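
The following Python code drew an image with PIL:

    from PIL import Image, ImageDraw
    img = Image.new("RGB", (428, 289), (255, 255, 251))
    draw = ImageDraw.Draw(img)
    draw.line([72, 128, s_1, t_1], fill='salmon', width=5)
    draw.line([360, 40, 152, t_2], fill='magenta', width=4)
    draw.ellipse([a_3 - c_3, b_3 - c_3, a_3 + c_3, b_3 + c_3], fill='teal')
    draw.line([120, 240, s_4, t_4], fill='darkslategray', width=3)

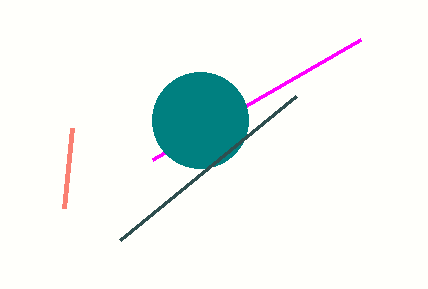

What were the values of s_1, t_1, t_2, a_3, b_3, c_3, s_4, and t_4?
s_1 = 64
t_1 = 208
t_2 = 160
a_3 = 200
b_3 = 120
c_3 = 48
s_4 = 296
t_4 = 96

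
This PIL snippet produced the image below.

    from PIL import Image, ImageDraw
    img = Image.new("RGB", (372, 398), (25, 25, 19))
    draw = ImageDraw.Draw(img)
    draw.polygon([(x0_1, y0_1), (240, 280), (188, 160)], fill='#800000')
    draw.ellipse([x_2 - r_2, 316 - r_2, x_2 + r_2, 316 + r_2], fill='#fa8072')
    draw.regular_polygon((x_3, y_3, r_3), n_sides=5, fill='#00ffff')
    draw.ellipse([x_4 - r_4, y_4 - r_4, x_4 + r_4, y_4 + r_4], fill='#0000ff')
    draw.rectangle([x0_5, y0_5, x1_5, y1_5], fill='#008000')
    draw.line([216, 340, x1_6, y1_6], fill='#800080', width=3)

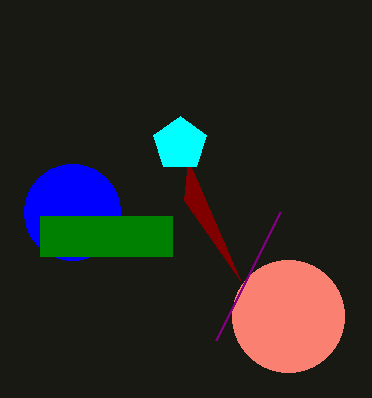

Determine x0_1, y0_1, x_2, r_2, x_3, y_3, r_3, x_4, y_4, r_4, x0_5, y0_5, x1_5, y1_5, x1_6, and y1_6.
x0_1 = 184, y0_1 = 200, x_2 = 288, r_2 = 56, x_3 = 180, y_3 = 144, r_3 = 28, x_4 = 72, y_4 = 212, r_4 = 48, x0_5 = 40, y0_5 = 216, x1_5 = 172, y1_5 = 256, x1_6 = 280, y1_6 = 212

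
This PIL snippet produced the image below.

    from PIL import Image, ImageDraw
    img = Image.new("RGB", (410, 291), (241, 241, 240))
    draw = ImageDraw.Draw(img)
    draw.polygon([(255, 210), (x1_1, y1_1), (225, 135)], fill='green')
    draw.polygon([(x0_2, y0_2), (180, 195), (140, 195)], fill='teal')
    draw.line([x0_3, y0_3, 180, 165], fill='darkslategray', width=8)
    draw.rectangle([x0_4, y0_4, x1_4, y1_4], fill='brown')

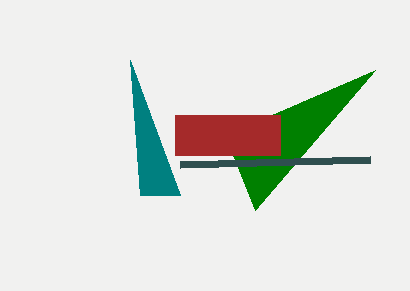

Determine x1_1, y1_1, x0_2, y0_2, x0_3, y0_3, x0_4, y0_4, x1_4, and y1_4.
x1_1 = 375; y1_1 = 70; x0_2 = 130; y0_2 = 60; x0_3 = 370; y0_3 = 160; x0_4 = 175; y0_4 = 115; x1_4 = 280; y1_4 = 155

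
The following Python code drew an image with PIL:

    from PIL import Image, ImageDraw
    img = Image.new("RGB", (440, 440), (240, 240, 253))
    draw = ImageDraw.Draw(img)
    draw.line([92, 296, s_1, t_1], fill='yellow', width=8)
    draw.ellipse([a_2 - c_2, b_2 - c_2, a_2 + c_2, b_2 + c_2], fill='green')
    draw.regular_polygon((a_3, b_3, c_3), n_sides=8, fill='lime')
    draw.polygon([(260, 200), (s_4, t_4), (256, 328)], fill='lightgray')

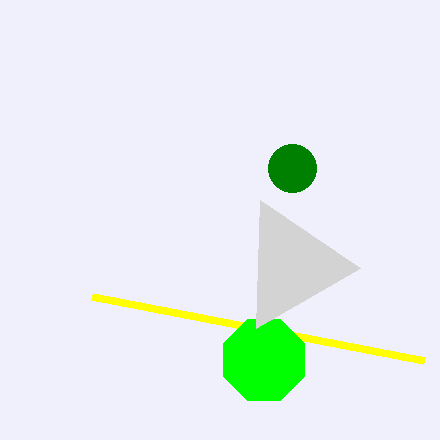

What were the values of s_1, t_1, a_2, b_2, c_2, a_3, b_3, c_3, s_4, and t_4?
s_1 = 424; t_1 = 360; a_2 = 292; b_2 = 168; c_2 = 24; a_3 = 264; b_3 = 360; c_3 = 44; s_4 = 360; t_4 = 268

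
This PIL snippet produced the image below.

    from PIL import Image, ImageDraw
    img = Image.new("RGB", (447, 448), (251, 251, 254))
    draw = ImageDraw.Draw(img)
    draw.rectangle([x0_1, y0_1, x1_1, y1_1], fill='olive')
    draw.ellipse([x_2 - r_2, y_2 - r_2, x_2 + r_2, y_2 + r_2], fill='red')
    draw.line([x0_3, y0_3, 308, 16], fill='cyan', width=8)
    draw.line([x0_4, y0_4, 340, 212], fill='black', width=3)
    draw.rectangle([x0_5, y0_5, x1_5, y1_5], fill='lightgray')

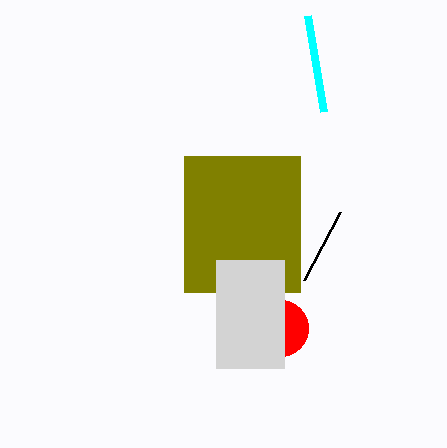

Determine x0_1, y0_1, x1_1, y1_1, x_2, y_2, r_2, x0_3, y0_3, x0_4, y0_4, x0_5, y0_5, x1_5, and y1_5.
x0_1 = 184, y0_1 = 156, x1_1 = 300, y1_1 = 292, x_2 = 280, y_2 = 328, r_2 = 28, x0_3 = 324, y0_3 = 112, x0_4 = 304, y0_4 = 280, x0_5 = 216, y0_5 = 260, x1_5 = 284, y1_5 = 368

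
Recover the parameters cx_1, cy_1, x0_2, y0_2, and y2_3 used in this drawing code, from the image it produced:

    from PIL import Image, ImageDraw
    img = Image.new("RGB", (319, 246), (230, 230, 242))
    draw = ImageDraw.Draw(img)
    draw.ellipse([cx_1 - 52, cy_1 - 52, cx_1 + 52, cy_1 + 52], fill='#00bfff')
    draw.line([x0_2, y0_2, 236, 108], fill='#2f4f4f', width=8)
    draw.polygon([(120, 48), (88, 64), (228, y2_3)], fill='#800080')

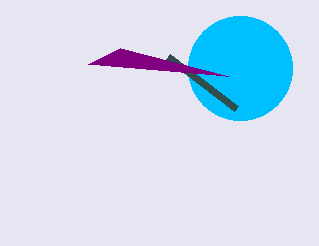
cx_1 = 240; cy_1 = 68; x0_2 = 168; y0_2 = 56; y2_3 = 76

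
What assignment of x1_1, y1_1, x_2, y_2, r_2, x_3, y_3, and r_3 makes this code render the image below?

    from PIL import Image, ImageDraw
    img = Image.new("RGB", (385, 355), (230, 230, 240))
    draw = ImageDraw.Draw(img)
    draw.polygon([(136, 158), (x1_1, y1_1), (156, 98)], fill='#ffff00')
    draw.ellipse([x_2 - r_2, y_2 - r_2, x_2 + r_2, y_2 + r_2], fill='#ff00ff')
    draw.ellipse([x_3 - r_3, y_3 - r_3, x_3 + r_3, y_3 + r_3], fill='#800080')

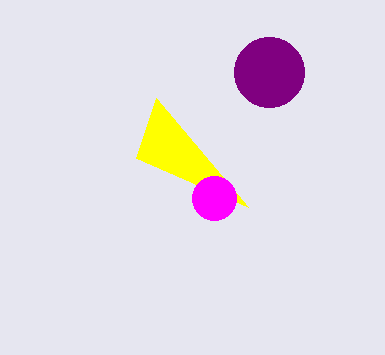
x1_1 = 248; y1_1 = 207; x_2 = 214; y_2 = 198; r_2 = 22; x_3 = 269; y_3 = 72; r_3 = 35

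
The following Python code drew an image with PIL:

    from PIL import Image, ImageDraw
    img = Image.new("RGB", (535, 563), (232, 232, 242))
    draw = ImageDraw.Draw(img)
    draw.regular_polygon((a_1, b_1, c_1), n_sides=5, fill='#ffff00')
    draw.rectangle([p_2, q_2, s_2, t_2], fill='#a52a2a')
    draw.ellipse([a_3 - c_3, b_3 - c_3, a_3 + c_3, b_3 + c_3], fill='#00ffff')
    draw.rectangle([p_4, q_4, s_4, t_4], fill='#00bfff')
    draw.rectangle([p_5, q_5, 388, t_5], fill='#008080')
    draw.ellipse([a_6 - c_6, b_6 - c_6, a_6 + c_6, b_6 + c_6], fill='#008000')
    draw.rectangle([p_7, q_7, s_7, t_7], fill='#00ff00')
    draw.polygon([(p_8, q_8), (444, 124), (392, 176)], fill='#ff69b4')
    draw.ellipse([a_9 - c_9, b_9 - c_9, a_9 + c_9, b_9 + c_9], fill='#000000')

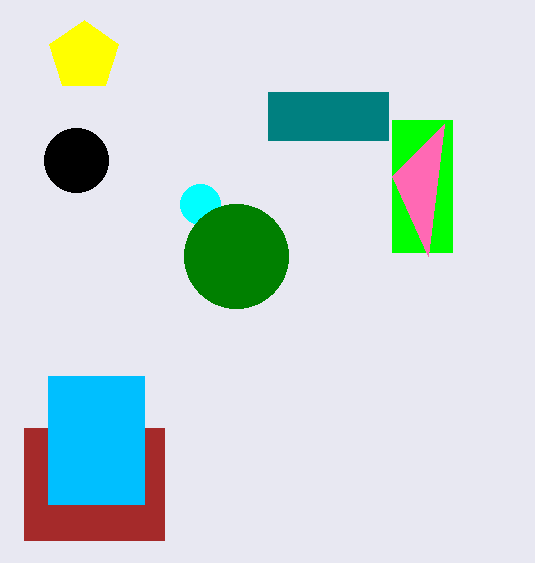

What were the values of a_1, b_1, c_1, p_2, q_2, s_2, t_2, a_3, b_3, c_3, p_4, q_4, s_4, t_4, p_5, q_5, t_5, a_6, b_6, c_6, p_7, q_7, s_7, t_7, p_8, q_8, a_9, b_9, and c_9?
a_1 = 84; b_1 = 56; c_1 = 36; p_2 = 24; q_2 = 428; s_2 = 164; t_2 = 540; a_3 = 200; b_3 = 204; c_3 = 20; p_4 = 48; q_4 = 376; s_4 = 144; t_4 = 504; p_5 = 268; q_5 = 92; t_5 = 140; a_6 = 236; b_6 = 256; c_6 = 52; p_7 = 392; q_7 = 120; s_7 = 452; t_7 = 252; p_8 = 428; q_8 = 256; a_9 = 76; b_9 = 160; c_9 = 32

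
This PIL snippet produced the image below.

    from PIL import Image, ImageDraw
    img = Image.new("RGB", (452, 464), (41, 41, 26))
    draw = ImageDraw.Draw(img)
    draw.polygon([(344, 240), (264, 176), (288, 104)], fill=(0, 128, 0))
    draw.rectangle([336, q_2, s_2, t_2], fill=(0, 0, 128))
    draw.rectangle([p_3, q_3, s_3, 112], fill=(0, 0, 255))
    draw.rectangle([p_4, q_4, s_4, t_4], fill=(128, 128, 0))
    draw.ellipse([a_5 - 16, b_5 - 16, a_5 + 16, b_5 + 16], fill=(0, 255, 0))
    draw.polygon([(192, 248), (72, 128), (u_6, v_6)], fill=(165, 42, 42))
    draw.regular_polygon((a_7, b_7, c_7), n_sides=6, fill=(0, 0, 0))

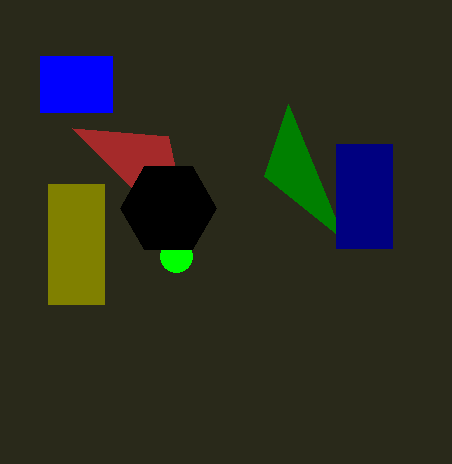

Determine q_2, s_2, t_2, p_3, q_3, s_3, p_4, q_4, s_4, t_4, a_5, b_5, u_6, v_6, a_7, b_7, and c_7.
q_2 = 144; s_2 = 392; t_2 = 248; p_3 = 40; q_3 = 56; s_3 = 112; p_4 = 48; q_4 = 184; s_4 = 104; t_4 = 304; a_5 = 176; b_5 = 256; u_6 = 168; v_6 = 136; a_7 = 168; b_7 = 208; c_7 = 48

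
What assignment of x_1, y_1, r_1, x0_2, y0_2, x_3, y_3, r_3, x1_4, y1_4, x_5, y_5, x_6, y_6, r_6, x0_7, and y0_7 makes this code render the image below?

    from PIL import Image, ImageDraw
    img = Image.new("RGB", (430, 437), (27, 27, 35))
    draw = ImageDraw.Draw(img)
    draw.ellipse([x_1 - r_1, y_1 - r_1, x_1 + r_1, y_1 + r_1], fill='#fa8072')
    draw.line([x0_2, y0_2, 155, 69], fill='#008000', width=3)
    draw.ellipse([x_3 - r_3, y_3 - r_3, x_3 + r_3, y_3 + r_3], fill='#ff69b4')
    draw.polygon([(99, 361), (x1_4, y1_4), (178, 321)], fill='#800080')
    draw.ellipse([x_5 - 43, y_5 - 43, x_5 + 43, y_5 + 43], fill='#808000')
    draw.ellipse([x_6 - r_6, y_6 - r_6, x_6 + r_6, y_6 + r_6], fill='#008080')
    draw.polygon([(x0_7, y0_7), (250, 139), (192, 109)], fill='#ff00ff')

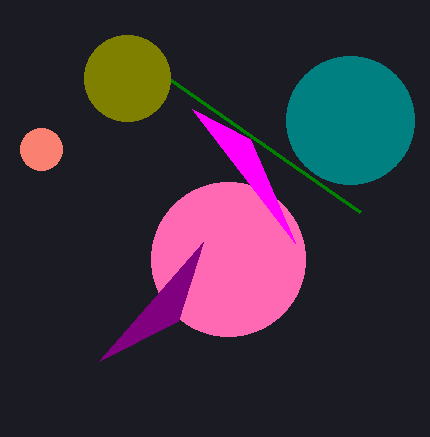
x_1 = 41; y_1 = 149; r_1 = 21; x0_2 = 360; y0_2 = 212; x_3 = 228; y_3 = 259; r_3 = 77; x1_4 = 203; y1_4 = 242; x_5 = 127; y_5 = 78; x_6 = 350; y_6 = 120; r_6 = 64; x0_7 = 295; y0_7 = 243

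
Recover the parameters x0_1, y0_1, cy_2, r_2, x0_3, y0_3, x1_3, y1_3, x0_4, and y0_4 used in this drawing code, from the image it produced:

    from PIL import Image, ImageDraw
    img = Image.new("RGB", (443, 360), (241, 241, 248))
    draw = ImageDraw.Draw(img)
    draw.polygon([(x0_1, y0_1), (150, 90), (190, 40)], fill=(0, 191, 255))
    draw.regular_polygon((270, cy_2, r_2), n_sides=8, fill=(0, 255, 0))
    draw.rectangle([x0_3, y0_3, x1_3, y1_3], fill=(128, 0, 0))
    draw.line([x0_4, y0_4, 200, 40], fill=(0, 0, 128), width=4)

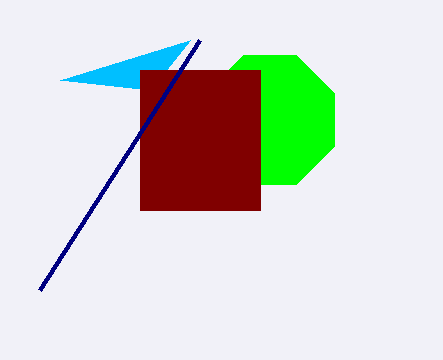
x0_1 = 60, y0_1 = 80, cy_2 = 120, r_2 = 70, x0_3 = 140, y0_3 = 70, x1_3 = 260, y1_3 = 210, x0_4 = 40, y0_4 = 290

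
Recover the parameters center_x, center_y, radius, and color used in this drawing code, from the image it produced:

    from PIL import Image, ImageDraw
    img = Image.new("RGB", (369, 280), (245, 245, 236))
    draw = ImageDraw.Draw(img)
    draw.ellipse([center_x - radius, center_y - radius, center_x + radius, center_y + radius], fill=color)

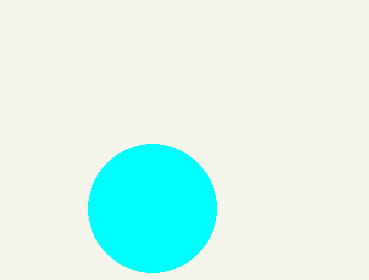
center_x = 152, center_y = 208, radius = 64, color = 'cyan'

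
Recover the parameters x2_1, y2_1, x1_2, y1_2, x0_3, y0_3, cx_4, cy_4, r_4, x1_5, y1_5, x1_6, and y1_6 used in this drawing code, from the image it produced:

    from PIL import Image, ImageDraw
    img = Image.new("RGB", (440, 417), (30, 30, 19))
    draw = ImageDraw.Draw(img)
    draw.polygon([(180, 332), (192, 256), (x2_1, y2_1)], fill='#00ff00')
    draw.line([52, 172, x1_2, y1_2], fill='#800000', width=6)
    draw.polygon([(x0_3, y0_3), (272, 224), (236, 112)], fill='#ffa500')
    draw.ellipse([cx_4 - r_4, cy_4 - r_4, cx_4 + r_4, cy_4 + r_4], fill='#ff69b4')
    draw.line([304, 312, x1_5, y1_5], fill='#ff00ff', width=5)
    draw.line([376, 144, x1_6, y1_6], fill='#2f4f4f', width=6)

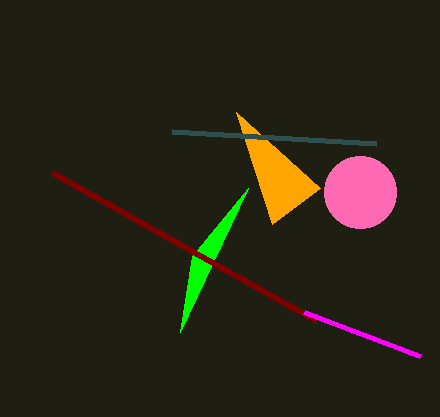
x2_1 = 248; y2_1 = 188; x1_2 = 316; y1_2 = 320; x0_3 = 320; y0_3 = 188; cx_4 = 360; cy_4 = 192; r_4 = 36; x1_5 = 420; y1_5 = 356; x1_6 = 172; y1_6 = 132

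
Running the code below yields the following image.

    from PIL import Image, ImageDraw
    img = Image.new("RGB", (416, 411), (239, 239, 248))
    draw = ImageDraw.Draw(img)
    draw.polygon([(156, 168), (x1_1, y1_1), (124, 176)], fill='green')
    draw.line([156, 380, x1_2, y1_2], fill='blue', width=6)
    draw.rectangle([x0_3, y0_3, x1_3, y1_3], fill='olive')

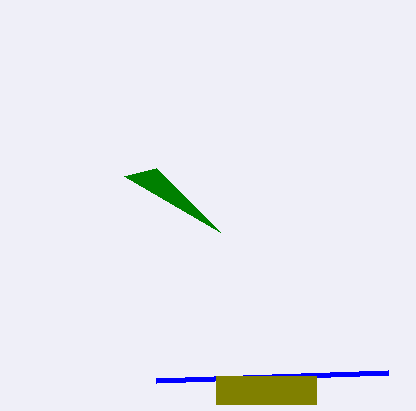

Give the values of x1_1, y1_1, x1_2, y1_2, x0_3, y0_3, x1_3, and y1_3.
x1_1 = 220; y1_1 = 232; x1_2 = 388; y1_2 = 372; x0_3 = 216; y0_3 = 376; x1_3 = 316; y1_3 = 404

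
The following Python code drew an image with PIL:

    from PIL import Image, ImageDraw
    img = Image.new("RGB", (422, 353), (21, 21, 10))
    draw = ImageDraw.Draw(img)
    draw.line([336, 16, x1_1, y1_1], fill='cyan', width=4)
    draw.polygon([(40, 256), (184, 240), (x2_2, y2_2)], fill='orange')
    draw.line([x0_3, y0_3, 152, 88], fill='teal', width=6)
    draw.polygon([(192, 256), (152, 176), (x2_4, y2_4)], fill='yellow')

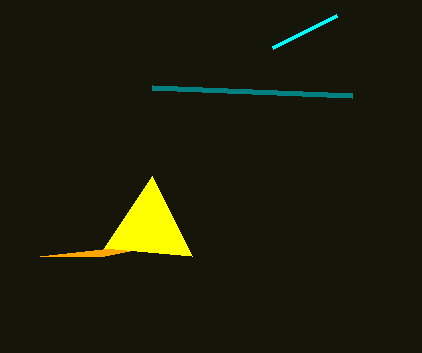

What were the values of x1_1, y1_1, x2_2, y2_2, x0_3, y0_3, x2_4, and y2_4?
x1_1 = 272; y1_1 = 48; x2_2 = 104; y2_2 = 256; x0_3 = 352; y0_3 = 96; x2_4 = 104; y2_4 = 248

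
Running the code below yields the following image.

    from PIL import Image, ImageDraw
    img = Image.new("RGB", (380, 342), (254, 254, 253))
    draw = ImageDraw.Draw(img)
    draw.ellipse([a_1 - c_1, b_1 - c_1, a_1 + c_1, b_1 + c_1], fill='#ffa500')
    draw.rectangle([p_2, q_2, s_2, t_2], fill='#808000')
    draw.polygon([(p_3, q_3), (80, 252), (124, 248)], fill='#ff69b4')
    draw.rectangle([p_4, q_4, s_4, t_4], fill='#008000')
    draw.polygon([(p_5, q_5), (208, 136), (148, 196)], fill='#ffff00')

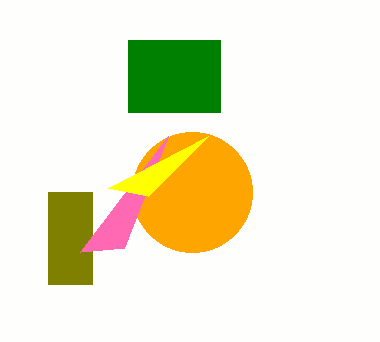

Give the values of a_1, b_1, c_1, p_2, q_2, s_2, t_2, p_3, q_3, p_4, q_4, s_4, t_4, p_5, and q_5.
a_1 = 192; b_1 = 192; c_1 = 60; p_2 = 48; q_2 = 192; s_2 = 92; t_2 = 284; p_3 = 168; q_3 = 136; p_4 = 128; q_4 = 40; s_4 = 220; t_4 = 112; p_5 = 108; q_5 = 188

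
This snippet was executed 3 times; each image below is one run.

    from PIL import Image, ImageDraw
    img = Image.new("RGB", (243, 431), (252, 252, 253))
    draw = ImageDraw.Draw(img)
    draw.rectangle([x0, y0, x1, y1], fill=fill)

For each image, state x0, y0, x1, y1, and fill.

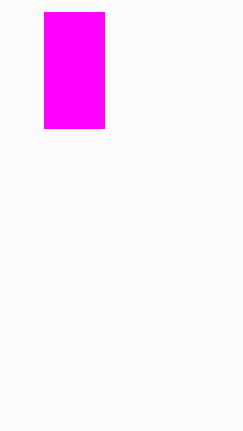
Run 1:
x0 = 44; y0 = 12; x1 = 104; y1 = 128; fill = 'magenta'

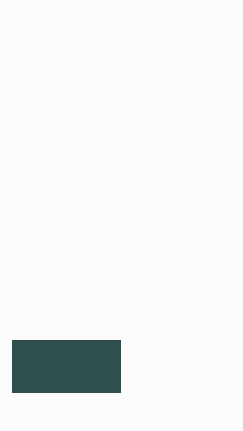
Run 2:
x0 = 12
y0 = 340
x1 = 120
y1 = 392
fill = 'darkslategray'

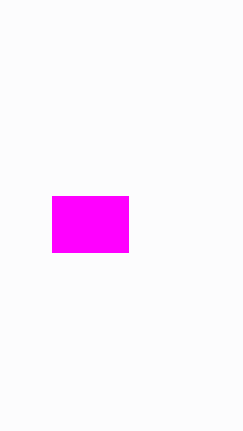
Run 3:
x0 = 52, y0 = 196, x1 = 128, y1 = 252, fill = 'magenta'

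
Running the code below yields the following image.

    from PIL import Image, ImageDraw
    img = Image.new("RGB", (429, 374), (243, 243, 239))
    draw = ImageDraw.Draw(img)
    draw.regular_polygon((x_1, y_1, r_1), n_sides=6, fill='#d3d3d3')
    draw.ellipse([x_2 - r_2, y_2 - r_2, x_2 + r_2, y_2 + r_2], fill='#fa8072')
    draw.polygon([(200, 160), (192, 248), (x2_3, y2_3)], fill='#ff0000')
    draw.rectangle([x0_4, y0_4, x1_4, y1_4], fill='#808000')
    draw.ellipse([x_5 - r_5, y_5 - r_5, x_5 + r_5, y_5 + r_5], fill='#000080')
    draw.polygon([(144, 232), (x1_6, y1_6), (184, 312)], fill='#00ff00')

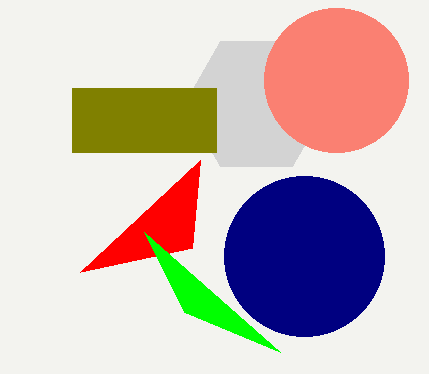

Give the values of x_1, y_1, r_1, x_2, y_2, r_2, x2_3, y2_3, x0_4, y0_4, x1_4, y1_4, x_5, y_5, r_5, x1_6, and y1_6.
x_1 = 256
y_1 = 104
r_1 = 72
x_2 = 336
y_2 = 80
r_2 = 72
x2_3 = 80
y2_3 = 272
x0_4 = 72
y0_4 = 88
x1_4 = 216
y1_4 = 152
x_5 = 304
y_5 = 256
r_5 = 80
x1_6 = 280
y1_6 = 352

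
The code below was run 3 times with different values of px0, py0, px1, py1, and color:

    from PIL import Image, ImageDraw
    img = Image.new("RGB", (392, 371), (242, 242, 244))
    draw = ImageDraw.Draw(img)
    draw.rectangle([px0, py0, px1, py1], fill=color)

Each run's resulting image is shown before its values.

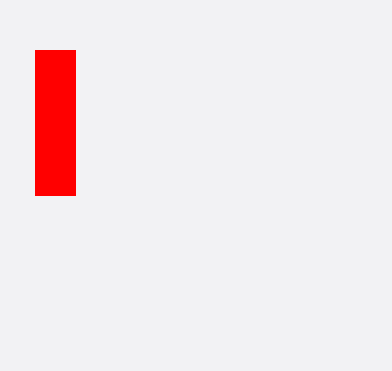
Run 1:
px0 = 35, py0 = 50, px1 = 75, py1 = 195, color = 'red'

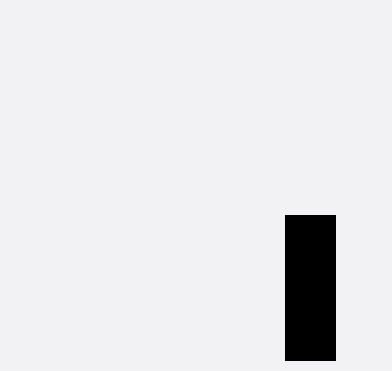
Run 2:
px0 = 285, py0 = 215, px1 = 335, py1 = 360, color = 'black'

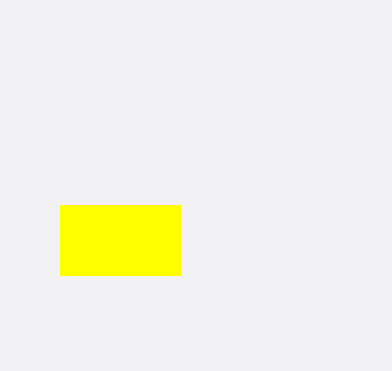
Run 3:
px0 = 60
py0 = 205
px1 = 180
py1 = 275
color = 'yellow'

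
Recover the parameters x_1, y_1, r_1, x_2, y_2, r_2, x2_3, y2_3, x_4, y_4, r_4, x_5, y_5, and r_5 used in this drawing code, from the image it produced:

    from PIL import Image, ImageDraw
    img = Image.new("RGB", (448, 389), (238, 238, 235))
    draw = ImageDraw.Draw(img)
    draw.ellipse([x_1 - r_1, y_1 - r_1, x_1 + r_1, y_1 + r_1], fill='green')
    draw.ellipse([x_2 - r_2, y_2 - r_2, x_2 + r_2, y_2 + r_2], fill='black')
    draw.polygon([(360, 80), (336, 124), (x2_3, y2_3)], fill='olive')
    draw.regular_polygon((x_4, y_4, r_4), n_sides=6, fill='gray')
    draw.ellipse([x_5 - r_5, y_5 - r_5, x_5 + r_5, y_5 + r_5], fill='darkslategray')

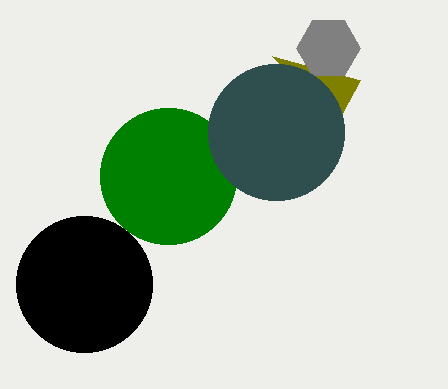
x_1 = 168
y_1 = 176
r_1 = 68
x_2 = 84
y_2 = 284
r_2 = 68
x2_3 = 272
y2_3 = 56
x_4 = 328
y_4 = 48
r_4 = 32
x_5 = 276
y_5 = 132
r_5 = 68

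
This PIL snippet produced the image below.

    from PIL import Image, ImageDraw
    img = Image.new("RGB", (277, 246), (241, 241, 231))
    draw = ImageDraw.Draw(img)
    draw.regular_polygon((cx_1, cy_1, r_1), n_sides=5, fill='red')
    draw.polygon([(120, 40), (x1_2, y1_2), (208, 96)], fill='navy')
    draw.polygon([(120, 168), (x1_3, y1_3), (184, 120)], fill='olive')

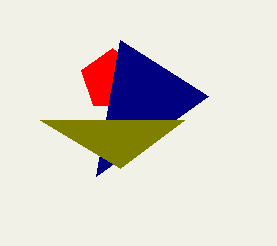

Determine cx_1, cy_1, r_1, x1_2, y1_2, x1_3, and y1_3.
cx_1 = 112, cy_1 = 80, r_1 = 32, x1_2 = 96, y1_2 = 176, x1_3 = 40, y1_3 = 120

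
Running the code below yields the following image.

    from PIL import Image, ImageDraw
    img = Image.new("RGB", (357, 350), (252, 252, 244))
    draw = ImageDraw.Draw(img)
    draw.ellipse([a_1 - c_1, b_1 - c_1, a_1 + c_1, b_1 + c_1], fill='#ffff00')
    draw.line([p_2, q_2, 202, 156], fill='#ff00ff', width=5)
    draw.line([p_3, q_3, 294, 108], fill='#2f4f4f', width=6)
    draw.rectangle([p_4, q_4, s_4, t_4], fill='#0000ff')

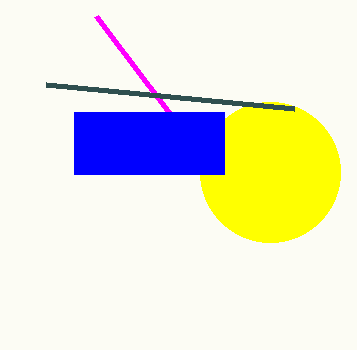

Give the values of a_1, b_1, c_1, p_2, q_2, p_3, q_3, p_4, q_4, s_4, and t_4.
a_1 = 270, b_1 = 172, c_1 = 70, p_2 = 96, q_2 = 16, p_3 = 46, q_3 = 84, p_4 = 74, q_4 = 112, s_4 = 224, t_4 = 174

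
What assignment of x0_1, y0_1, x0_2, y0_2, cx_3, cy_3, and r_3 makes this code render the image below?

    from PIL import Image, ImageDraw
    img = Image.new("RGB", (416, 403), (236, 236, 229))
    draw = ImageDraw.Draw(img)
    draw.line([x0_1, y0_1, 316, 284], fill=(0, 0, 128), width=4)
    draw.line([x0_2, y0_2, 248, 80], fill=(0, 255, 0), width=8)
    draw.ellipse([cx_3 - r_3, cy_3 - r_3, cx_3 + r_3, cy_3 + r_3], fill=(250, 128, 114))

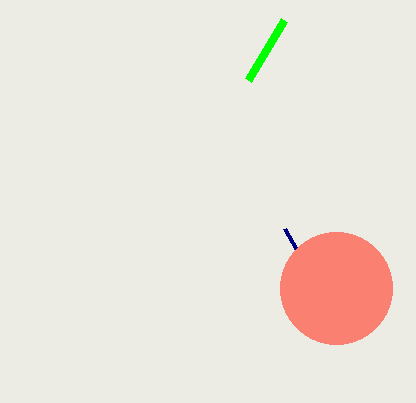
x0_1 = 284; y0_1 = 228; x0_2 = 284; y0_2 = 20; cx_3 = 336; cy_3 = 288; r_3 = 56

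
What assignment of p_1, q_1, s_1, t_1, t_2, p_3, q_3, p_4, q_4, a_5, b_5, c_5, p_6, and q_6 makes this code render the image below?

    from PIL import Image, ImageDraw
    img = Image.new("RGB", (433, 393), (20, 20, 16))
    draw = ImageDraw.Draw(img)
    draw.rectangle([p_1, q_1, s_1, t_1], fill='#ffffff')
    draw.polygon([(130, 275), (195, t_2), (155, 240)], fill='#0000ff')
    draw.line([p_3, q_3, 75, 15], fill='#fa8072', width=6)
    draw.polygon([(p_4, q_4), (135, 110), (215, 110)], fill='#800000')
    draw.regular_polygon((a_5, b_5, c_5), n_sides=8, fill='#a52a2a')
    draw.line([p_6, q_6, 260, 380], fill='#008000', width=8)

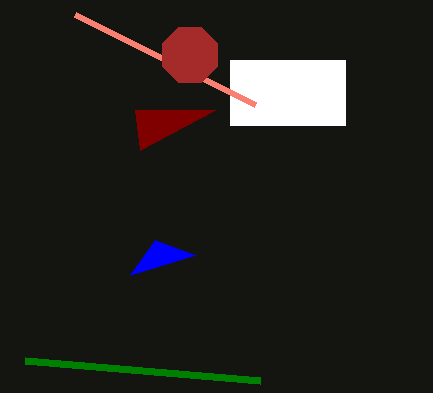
p_1 = 230
q_1 = 60
s_1 = 345
t_1 = 125
t_2 = 255
p_3 = 255
q_3 = 105
p_4 = 140
q_4 = 150
a_5 = 190
b_5 = 55
c_5 = 30
p_6 = 25
q_6 = 360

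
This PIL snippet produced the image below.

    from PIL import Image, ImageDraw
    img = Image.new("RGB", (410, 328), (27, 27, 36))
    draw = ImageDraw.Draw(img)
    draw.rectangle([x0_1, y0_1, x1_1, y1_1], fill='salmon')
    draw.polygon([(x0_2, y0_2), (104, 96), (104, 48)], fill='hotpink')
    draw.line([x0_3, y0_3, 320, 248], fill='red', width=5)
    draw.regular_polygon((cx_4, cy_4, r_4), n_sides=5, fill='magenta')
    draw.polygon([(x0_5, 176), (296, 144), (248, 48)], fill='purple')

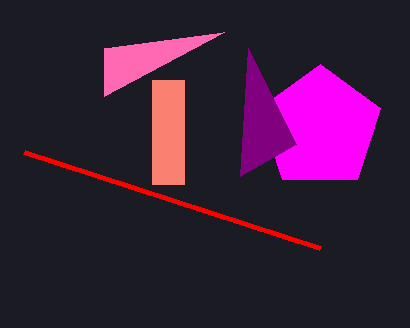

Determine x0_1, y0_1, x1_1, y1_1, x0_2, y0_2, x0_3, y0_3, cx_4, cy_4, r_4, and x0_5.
x0_1 = 152; y0_1 = 80; x1_1 = 184; y1_1 = 184; x0_2 = 224; y0_2 = 32; x0_3 = 24; y0_3 = 152; cx_4 = 320; cy_4 = 128; r_4 = 64; x0_5 = 240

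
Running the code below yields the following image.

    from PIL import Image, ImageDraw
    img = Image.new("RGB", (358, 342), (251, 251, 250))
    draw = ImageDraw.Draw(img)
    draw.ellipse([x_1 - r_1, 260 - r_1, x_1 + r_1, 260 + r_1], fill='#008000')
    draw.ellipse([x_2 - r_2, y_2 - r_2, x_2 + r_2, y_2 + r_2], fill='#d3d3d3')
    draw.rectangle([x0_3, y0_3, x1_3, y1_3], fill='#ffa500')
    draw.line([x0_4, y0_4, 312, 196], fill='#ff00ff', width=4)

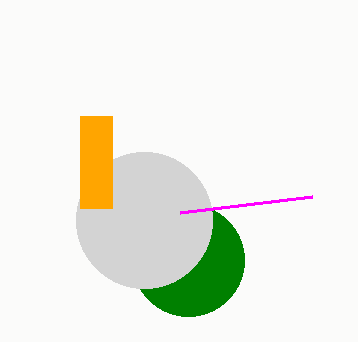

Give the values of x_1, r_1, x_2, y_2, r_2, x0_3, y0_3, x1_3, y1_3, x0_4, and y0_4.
x_1 = 188, r_1 = 56, x_2 = 144, y_2 = 220, r_2 = 68, x0_3 = 80, y0_3 = 116, x1_3 = 112, y1_3 = 208, x0_4 = 180, y0_4 = 212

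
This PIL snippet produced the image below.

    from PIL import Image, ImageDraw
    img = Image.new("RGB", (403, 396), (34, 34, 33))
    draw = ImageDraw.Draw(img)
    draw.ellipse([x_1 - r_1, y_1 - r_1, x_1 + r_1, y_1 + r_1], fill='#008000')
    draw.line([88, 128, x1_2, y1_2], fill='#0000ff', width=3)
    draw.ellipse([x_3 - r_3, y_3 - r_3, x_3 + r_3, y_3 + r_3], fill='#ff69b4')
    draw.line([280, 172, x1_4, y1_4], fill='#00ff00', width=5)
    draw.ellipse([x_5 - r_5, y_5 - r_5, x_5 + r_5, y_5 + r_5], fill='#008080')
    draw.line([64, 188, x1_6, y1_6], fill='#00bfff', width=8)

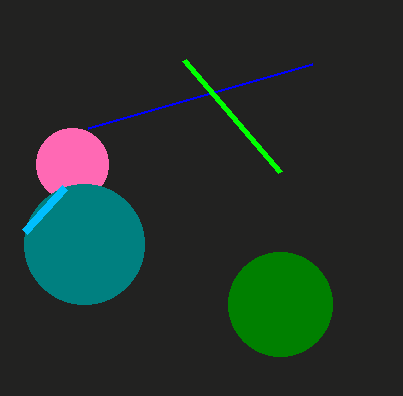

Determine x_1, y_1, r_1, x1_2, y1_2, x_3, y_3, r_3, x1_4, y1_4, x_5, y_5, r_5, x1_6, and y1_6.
x_1 = 280
y_1 = 304
r_1 = 52
x1_2 = 312
y1_2 = 64
x_3 = 72
y_3 = 164
r_3 = 36
x1_4 = 184
y1_4 = 60
x_5 = 84
y_5 = 244
r_5 = 60
x1_6 = 24
y1_6 = 232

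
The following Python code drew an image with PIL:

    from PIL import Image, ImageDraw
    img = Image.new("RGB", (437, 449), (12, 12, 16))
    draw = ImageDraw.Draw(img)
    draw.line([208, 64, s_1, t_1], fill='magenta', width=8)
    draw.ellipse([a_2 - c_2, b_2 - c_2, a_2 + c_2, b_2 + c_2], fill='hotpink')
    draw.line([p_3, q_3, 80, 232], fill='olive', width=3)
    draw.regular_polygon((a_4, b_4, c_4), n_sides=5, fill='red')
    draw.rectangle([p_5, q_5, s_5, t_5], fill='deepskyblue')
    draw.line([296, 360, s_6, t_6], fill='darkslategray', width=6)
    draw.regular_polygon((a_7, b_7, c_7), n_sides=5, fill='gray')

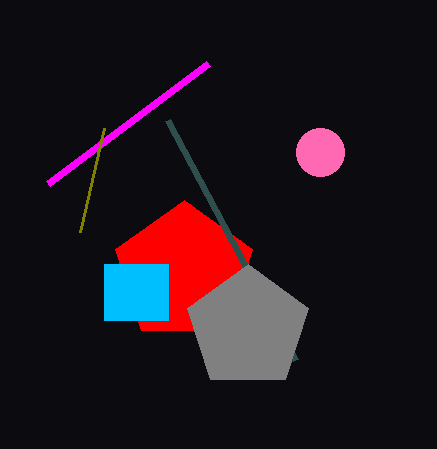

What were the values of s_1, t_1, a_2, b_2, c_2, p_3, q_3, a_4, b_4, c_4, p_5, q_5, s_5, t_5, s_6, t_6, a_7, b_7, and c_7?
s_1 = 48, t_1 = 184, a_2 = 320, b_2 = 152, c_2 = 24, p_3 = 104, q_3 = 128, a_4 = 184, b_4 = 272, c_4 = 72, p_5 = 104, q_5 = 264, s_5 = 168, t_5 = 320, s_6 = 168, t_6 = 120, a_7 = 248, b_7 = 328, c_7 = 64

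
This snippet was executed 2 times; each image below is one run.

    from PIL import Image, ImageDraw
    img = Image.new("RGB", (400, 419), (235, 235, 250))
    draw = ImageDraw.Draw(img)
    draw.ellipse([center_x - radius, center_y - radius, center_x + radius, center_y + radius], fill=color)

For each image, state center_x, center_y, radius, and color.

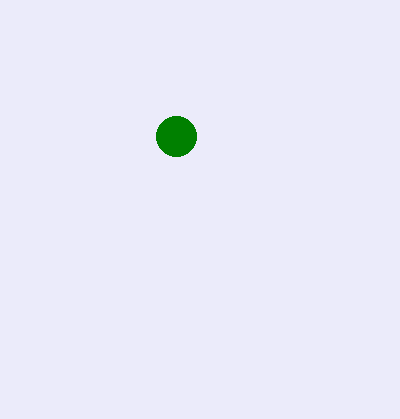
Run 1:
center_x = 176; center_y = 136; radius = 20; color = 'green'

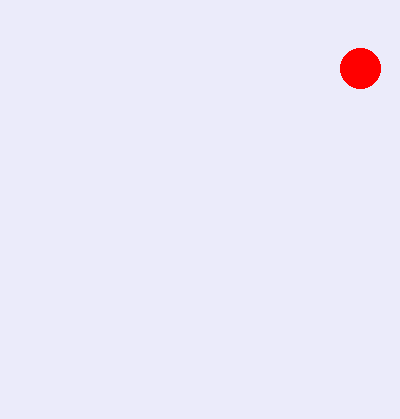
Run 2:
center_x = 360; center_y = 68; radius = 20; color = 'red'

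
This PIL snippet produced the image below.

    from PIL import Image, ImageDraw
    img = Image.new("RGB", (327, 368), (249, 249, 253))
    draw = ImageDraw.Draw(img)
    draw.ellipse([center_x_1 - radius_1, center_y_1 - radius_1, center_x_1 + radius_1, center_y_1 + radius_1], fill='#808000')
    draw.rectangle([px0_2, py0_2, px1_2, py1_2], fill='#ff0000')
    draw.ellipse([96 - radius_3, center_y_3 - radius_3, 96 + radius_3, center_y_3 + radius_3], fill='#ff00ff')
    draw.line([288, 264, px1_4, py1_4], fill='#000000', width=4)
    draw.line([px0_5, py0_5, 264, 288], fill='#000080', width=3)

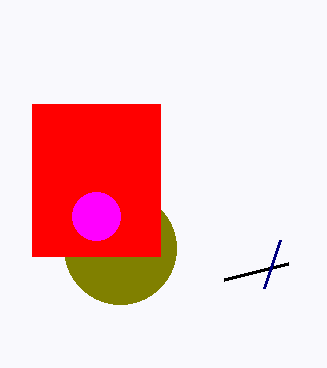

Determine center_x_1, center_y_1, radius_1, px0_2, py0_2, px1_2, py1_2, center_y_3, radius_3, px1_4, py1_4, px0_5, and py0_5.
center_x_1 = 120, center_y_1 = 248, radius_1 = 56, px0_2 = 32, py0_2 = 104, px1_2 = 160, py1_2 = 256, center_y_3 = 216, radius_3 = 24, px1_4 = 224, py1_4 = 280, px0_5 = 280, py0_5 = 240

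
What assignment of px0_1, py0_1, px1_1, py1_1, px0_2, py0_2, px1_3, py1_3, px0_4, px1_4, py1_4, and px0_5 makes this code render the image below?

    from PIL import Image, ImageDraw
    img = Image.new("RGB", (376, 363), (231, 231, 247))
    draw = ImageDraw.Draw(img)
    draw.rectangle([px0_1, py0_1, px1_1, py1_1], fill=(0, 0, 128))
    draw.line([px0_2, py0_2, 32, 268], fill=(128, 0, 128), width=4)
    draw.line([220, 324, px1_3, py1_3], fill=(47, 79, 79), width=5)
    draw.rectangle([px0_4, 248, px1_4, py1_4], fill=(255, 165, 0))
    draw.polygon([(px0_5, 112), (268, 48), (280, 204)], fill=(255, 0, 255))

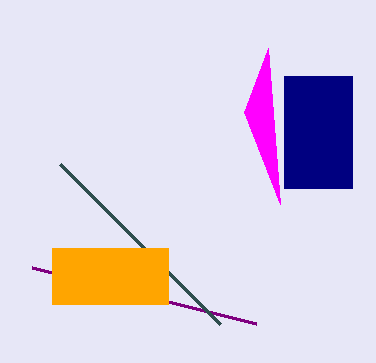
px0_1 = 284; py0_1 = 76; px1_1 = 352; py1_1 = 188; px0_2 = 256; py0_2 = 324; px1_3 = 60; py1_3 = 164; px0_4 = 52; px1_4 = 168; py1_4 = 304; px0_5 = 244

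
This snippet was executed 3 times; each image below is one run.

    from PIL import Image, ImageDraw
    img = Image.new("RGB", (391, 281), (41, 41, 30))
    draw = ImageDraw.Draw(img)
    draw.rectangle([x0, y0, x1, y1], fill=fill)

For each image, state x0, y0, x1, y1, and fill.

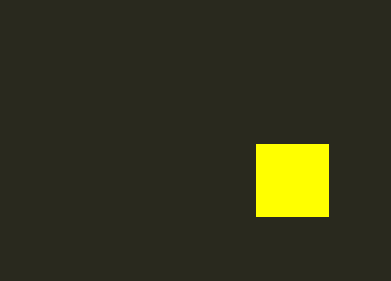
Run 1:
x0 = 256, y0 = 144, x1 = 328, y1 = 216, fill = 'yellow'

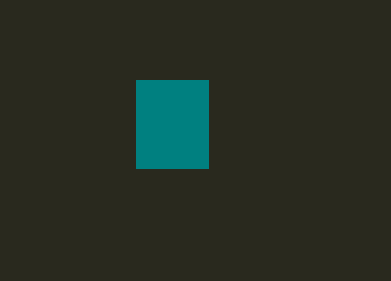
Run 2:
x0 = 136; y0 = 80; x1 = 208; y1 = 168; fill = 'teal'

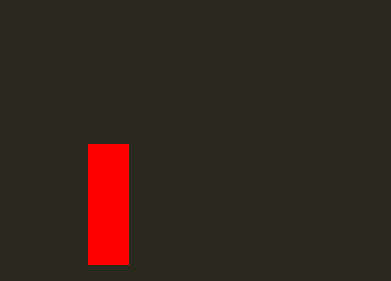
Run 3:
x0 = 88; y0 = 144; x1 = 128; y1 = 264; fill = 'red'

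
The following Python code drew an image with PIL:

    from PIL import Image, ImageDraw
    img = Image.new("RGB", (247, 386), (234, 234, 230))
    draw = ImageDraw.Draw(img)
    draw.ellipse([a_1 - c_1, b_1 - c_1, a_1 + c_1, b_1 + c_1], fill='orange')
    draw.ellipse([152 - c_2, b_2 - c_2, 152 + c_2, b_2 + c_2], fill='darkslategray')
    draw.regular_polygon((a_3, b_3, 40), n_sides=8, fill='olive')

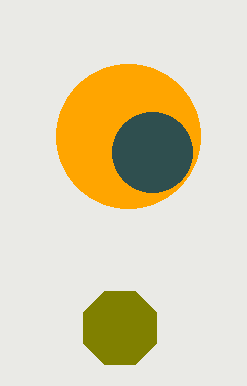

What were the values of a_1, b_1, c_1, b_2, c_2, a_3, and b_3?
a_1 = 128; b_1 = 136; c_1 = 72; b_2 = 152; c_2 = 40; a_3 = 120; b_3 = 328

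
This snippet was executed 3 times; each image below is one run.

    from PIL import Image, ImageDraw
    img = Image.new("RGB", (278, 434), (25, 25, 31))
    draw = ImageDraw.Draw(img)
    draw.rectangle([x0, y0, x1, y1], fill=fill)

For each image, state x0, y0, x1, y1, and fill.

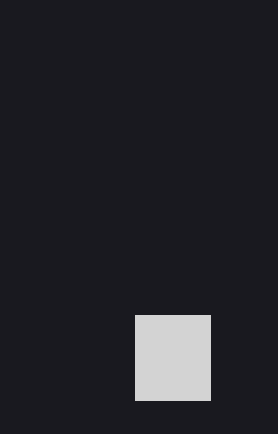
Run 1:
x0 = 135, y0 = 315, x1 = 210, y1 = 400, fill = 'lightgray'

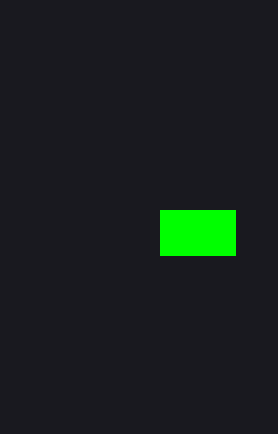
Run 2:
x0 = 160, y0 = 210, x1 = 235, y1 = 255, fill = 'lime'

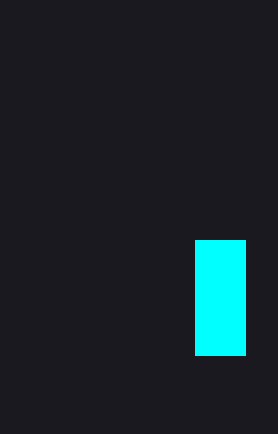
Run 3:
x0 = 195
y0 = 240
x1 = 245
y1 = 355
fill = 'cyan'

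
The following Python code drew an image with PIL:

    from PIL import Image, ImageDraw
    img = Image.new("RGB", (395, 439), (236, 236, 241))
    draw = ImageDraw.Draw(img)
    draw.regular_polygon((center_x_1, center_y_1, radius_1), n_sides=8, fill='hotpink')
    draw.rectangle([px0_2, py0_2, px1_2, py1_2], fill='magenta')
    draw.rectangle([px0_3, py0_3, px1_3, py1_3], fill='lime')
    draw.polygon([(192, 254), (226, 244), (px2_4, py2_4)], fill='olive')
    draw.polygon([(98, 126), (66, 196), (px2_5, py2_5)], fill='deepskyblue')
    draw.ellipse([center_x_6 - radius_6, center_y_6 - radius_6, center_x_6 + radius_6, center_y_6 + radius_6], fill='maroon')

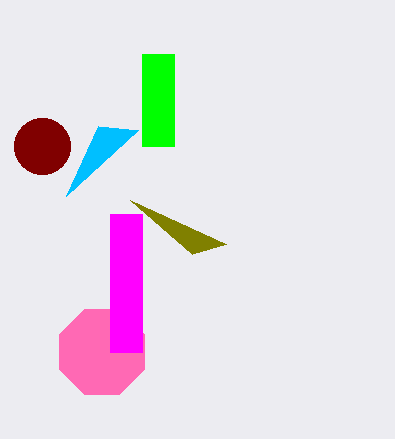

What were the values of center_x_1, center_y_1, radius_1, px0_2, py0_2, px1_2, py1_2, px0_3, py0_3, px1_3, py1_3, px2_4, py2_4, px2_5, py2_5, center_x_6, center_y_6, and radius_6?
center_x_1 = 102
center_y_1 = 352
radius_1 = 46
px0_2 = 110
py0_2 = 214
px1_2 = 142
py1_2 = 352
px0_3 = 142
py0_3 = 54
px1_3 = 174
py1_3 = 146
px2_4 = 130
py2_4 = 200
px2_5 = 138
py2_5 = 130
center_x_6 = 42
center_y_6 = 146
radius_6 = 28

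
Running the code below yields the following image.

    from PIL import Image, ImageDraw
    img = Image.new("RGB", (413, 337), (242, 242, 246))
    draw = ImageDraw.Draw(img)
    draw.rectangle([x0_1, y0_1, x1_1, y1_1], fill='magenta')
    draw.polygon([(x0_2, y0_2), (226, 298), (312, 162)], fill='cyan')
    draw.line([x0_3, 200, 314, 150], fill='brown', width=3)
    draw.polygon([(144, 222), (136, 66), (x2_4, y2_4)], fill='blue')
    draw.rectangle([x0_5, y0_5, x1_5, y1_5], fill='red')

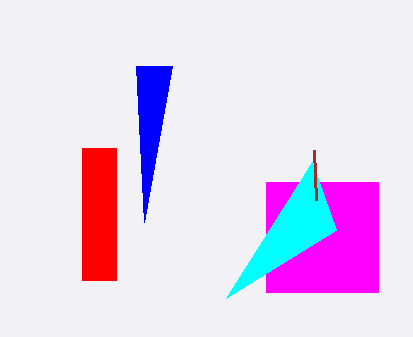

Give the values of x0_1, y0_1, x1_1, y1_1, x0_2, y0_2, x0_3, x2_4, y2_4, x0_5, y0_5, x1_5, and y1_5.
x0_1 = 266
y0_1 = 182
x1_1 = 378
y1_1 = 292
x0_2 = 336
y0_2 = 230
x0_3 = 316
x2_4 = 172
y2_4 = 66
x0_5 = 82
y0_5 = 148
x1_5 = 116
y1_5 = 280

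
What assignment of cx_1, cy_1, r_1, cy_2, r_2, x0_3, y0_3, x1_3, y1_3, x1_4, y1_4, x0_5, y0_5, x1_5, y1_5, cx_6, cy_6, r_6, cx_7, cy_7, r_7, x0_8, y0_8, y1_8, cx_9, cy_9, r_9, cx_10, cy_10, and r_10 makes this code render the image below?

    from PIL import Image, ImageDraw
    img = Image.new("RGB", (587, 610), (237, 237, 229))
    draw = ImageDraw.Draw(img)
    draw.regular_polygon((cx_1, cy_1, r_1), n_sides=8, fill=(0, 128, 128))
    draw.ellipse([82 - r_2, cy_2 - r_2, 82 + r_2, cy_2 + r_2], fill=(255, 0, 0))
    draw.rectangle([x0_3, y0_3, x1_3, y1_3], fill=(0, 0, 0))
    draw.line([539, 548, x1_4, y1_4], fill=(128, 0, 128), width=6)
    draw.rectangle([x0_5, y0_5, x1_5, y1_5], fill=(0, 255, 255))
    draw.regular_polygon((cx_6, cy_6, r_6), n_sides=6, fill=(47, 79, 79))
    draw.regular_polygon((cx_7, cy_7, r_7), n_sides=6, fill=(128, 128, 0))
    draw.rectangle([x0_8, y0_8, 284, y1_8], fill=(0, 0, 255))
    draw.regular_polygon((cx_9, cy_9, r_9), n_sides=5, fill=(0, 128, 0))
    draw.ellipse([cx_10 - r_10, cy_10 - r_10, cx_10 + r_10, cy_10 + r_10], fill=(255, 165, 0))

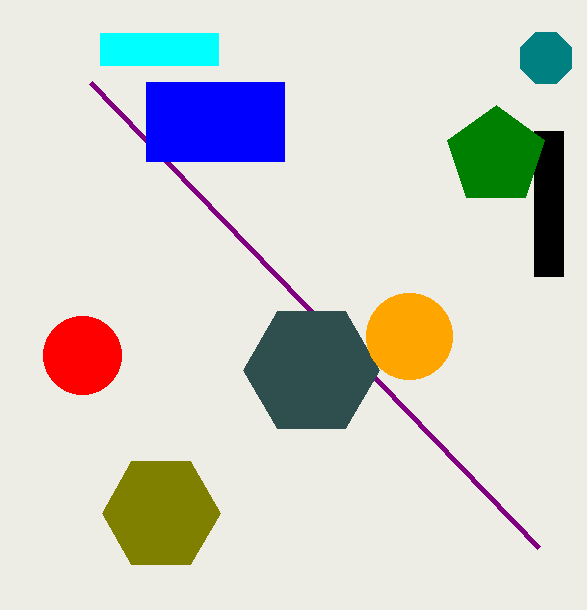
cx_1 = 546
cy_1 = 58
r_1 = 28
cy_2 = 355
r_2 = 39
x0_3 = 534
y0_3 = 131
x1_3 = 563
y1_3 = 276
x1_4 = 91
y1_4 = 83
x0_5 = 100
y0_5 = 33
x1_5 = 218
y1_5 = 65
cx_6 = 311
cy_6 = 370
r_6 = 68
cx_7 = 161
cy_7 = 513
r_7 = 59
x0_8 = 146
y0_8 = 82
y1_8 = 161
cx_9 = 496
cy_9 = 156
r_9 = 51
cx_10 = 409
cy_10 = 336
r_10 = 43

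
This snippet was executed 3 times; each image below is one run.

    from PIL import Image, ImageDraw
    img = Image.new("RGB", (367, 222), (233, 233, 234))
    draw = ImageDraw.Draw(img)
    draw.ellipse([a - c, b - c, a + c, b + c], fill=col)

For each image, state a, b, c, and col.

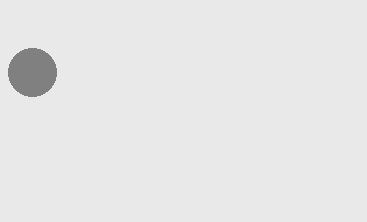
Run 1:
a = 32, b = 72, c = 24, col = 'gray'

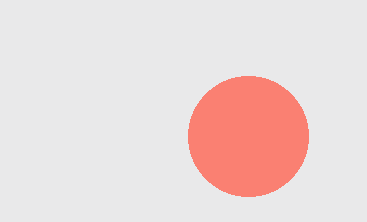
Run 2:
a = 248
b = 136
c = 60
col = 'salmon'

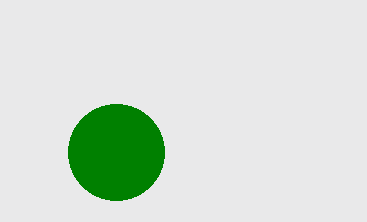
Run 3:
a = 116, b = 152, c = 48, col = 'green'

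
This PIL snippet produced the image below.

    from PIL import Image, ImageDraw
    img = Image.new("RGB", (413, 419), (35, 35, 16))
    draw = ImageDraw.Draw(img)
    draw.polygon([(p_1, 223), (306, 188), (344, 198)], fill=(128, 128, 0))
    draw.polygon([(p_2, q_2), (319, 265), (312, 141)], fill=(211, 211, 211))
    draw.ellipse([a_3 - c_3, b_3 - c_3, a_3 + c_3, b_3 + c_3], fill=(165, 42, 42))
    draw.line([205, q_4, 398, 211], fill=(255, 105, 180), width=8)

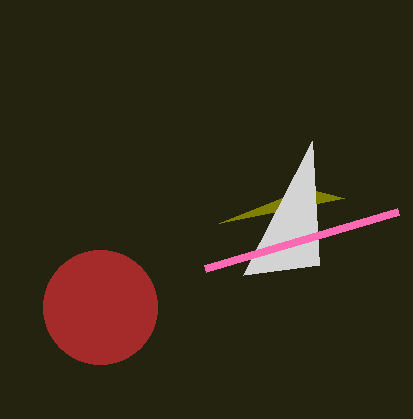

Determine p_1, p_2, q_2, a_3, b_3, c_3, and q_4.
p_1 = 219; p_2 = 243; q_2 = 275; a_3 = 100; b_3 = 307; c_3 = 57; q_4 = 268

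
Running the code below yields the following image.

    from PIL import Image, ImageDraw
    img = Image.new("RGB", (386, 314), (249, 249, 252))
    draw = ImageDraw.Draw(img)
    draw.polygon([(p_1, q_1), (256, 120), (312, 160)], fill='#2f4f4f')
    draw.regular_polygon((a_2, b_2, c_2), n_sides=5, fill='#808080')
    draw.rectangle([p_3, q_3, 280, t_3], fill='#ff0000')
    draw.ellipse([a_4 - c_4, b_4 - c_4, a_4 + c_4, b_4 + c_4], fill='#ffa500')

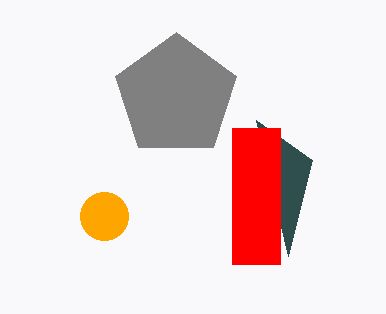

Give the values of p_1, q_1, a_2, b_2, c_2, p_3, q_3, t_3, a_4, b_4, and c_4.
p_1 = 288; q_1 = 256; a_2 = 176; b_2 = 96; c_2 = 64; p_3 = 232; q_3 = 128; t_3 = 264; a_4 = 104; b_4 = 216; c_4 = 24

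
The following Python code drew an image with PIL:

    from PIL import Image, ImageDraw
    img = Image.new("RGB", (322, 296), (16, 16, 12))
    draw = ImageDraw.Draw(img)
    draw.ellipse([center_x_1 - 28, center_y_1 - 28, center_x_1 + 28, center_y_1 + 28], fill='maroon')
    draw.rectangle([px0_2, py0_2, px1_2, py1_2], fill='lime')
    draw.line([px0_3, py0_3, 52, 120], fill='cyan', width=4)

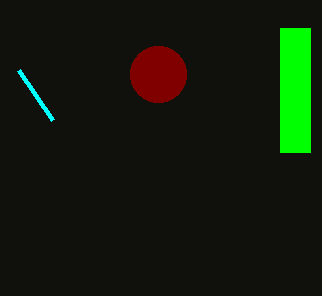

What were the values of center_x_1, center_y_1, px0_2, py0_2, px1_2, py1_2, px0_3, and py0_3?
center_x_1 = 158; center_y_1 = 74; px0_2 = 280; py0_2 = 28; px1_2 = 310; py1_2 = 152; px0_3 = 18; py0_3 = 70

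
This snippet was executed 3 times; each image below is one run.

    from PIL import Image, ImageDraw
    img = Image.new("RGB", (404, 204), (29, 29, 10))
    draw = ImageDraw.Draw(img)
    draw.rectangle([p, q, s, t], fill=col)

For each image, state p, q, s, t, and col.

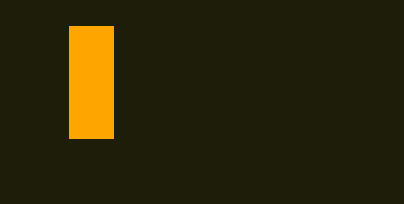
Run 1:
p = 69
q = 26
s = 113
t = 138
col = 'orange'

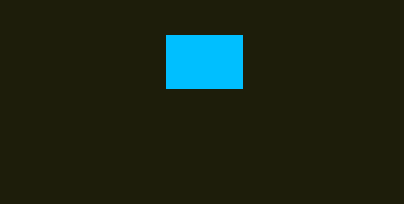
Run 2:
p = 166, q = 35, s = 242, t = 88, col = 'deepskyblue'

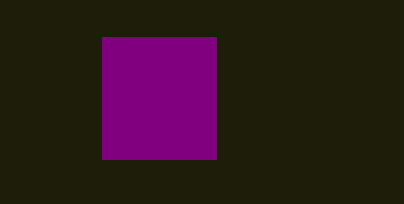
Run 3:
p = 102; q = 37; s = 216; t = 159; col = 'purple'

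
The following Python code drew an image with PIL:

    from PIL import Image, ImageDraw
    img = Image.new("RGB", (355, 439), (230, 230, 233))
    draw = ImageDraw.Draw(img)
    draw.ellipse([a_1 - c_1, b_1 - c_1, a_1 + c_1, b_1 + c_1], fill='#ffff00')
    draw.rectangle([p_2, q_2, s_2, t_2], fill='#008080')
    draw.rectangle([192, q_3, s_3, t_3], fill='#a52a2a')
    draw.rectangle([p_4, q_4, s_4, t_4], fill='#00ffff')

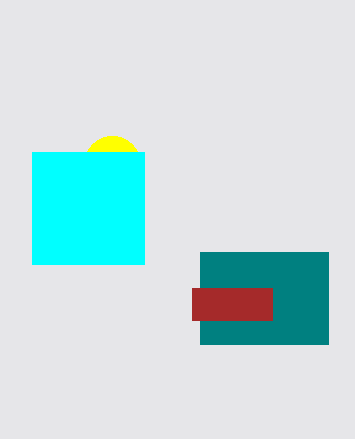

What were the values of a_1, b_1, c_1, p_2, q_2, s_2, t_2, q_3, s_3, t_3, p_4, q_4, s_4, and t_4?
a_1 = 112, b_1 = 164, c_1 = 28, p_2 = 200, q_2 = 252, s_2 = 328, t_2 = 344, q_3 = 288, s_3 = 272, t_3 = 320, p_4 = 32, q_4 = 152, s_4 = 144, t_4 = 264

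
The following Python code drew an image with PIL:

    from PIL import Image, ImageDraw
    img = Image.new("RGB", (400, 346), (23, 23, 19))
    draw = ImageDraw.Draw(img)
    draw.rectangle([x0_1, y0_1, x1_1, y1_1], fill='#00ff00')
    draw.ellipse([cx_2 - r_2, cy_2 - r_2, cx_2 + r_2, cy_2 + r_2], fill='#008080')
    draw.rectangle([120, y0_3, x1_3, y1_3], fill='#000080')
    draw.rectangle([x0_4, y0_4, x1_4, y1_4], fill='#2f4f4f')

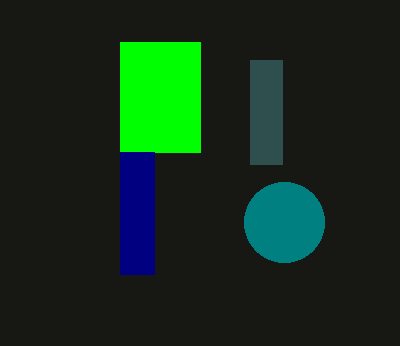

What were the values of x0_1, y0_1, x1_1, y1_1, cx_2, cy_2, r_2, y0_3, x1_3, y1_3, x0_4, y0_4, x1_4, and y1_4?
x0_1 = 120, y0_1 = 42, x1_1 = 200, y1_1 = 152, cx_2 = 284, cy_2 = 222, r_2 = 40, y0_3 = 152, x1_3 = 154, y1_3 = 274, x0_4 = 250, y0_4 = 60, x1_4 = 282, y1_4 = 164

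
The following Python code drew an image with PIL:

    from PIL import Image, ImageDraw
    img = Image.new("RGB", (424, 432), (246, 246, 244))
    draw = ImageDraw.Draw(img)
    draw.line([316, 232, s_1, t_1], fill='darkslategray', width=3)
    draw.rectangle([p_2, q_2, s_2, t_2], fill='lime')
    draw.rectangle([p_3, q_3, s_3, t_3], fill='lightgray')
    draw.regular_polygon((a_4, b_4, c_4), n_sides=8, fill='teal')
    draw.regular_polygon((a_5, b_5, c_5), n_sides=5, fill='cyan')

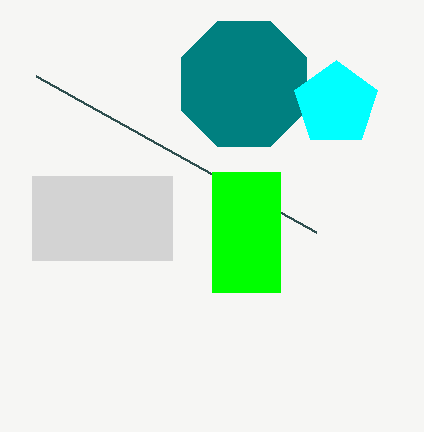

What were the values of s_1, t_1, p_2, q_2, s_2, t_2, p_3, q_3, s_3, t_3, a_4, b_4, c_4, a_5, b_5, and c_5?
s_1 = 36; t_1 = 76; p_2 = 212; q_2 = 172; s_2 = 280; t_2 = 292; p_3 = 32; q_3 = 176; s_3 = 172; t_3 = 260; a_4 = 244; b_4 = 84; c_4 = 68; a_5 = 336; b_5 = 104; c_5 = 44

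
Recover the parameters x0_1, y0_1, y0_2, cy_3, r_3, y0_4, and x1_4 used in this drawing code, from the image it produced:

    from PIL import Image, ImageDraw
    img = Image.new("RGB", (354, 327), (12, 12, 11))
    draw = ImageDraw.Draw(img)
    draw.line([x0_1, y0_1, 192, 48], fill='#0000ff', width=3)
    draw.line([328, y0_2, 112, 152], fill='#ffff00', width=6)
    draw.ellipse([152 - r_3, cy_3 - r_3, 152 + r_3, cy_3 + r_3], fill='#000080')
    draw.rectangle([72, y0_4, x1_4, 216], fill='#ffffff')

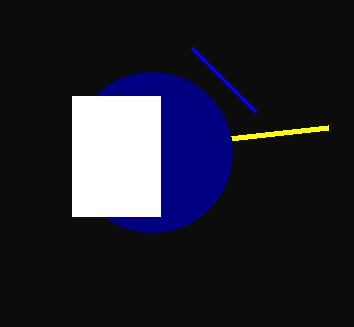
x0_1 = 256
y0_1 = 112
y0_2 = 128
cy_3 = 152
r_3 = 80
y0_4 = 96
x1_4 = 160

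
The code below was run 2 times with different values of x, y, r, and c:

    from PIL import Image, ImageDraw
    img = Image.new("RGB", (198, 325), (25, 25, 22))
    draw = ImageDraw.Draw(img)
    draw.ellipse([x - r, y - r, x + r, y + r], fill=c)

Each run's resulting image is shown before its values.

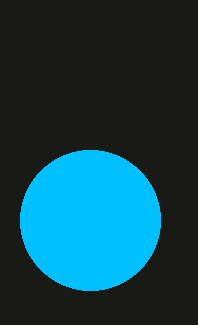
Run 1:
x = 90, y = 220, r = 70, c = 'deepskyblue'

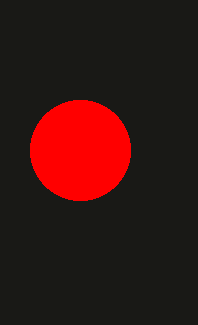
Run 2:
x = 80
y = 150
r = 50
c = 'red'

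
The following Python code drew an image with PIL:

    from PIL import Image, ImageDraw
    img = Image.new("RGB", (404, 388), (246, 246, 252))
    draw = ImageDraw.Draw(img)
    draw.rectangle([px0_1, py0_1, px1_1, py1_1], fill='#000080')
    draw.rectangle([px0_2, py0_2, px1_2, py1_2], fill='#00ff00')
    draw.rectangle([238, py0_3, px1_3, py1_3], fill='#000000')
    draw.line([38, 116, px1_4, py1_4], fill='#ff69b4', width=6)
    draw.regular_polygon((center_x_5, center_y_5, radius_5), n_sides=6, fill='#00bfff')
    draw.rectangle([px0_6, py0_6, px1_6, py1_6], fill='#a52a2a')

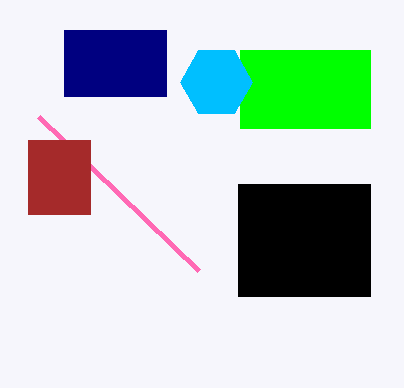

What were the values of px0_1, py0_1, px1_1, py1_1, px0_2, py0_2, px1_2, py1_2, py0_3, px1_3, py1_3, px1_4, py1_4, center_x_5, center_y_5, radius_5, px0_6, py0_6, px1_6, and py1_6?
px0_1 = 64; py0_1 = 30; px1_1 = 166; py1_1 = 96; px0_2 = 240; py0_2 = 50; px1_2 = 370; py1_2 = 128; py0_3 = 184; px1_3 = 370; py1_3 = 296; px1_4 = 198; py1_4 = 270; center_x_5 = 216; center_y_5 = 82; radius_5 = 36; px0_6 = 28; py0_6 = 140; px1_6 = 90; py1_6 = 214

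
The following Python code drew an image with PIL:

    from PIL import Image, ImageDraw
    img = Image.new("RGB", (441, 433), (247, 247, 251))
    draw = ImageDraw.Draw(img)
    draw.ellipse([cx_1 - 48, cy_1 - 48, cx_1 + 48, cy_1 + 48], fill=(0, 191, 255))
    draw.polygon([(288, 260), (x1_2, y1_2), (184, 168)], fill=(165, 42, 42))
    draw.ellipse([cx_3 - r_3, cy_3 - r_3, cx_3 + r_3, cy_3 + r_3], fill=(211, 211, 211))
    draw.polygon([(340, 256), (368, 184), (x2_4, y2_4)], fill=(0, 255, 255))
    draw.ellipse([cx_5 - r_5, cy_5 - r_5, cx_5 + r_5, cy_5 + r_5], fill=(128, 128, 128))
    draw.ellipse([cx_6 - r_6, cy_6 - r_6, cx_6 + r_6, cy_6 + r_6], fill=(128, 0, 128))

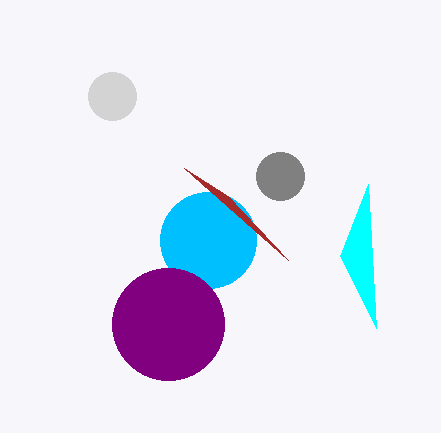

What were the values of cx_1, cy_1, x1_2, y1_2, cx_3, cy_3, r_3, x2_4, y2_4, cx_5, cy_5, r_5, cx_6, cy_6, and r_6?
cx_1 = 208, cy_1 = 240, x1_2 = 228, y1_2 = 196, cx_3 = 112, cy_3 = 96, r_3 = 24, x2_4 = 376, y2_4 = 328, cx_5 = 280, cy_5 = 176, r_5 = 24, cx_6 = 168, cy_6 = 324, r_6 = 56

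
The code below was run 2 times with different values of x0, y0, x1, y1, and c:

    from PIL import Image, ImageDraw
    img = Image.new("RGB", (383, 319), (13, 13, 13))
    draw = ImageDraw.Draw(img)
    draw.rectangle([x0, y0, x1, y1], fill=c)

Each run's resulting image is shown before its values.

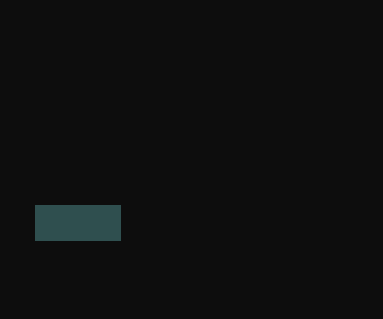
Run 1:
x0 = 35, y0 = 205, x1 = 120, y1 = 240, c = 'darkslategray'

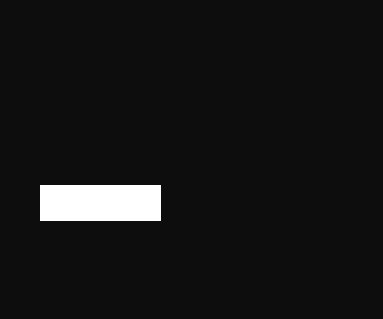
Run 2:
x0 = 40
y0 = 185
x1 = 160
y1 = 220
c = 'white'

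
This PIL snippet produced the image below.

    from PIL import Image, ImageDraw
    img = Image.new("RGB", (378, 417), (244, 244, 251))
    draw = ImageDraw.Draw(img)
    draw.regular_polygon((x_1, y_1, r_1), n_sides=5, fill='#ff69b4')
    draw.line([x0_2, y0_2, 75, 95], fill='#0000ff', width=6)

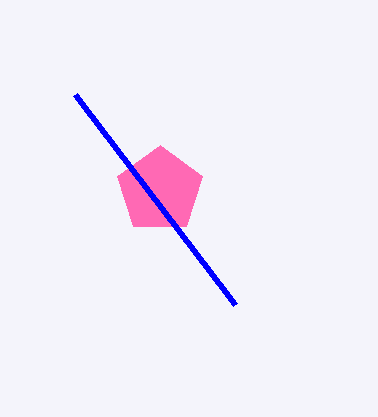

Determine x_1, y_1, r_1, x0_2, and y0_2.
x_1 = 160; y_1 = 190; r_1 = 45; x0_2 = 235; y0_2 = 305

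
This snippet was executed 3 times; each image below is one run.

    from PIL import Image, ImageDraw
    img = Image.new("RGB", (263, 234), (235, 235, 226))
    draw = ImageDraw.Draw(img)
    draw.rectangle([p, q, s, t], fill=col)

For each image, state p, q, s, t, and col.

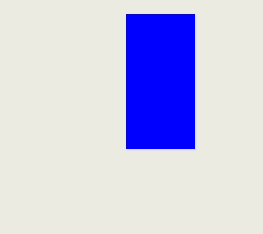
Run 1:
p = 126
q = 14
s = 194
t = 148
col = 'blue'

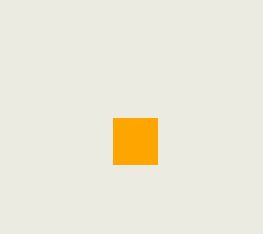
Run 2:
p = 113
q = 118
s = 157
t = 164
col = 'orange'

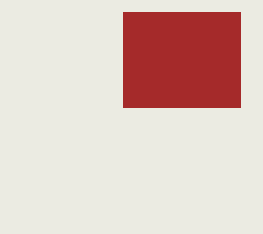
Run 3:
p = 123, q = 12, s = 240, t = 107, col = 'brown'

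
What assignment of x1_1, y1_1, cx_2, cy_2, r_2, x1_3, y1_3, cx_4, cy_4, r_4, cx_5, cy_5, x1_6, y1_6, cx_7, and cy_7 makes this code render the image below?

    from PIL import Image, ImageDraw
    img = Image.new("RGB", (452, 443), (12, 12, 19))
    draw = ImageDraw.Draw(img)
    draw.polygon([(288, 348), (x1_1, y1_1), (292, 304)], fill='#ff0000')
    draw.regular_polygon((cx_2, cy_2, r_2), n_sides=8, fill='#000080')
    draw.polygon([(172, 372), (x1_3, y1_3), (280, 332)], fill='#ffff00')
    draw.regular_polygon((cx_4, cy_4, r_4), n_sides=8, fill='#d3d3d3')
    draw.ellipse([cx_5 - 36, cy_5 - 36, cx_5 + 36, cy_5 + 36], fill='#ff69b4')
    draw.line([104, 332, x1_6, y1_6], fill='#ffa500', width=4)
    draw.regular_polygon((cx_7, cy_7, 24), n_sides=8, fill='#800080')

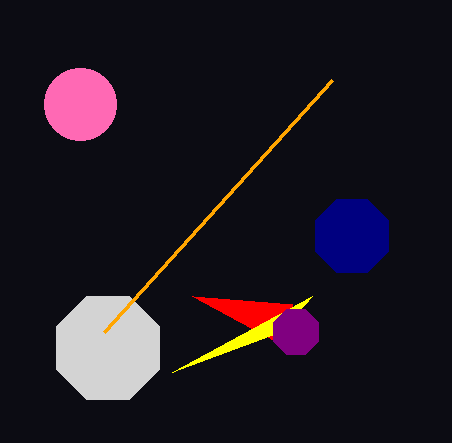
x1_1 = 192, y1_1 = 296, cx_2 = 352, cy_2 = 236, r_2 = 40, x1_3 = 312, y1_3 = 296, cx_4 = 108, cy_4 = 348, r_4 = 56, cx_5 = 80, cy_5 = 104, x1_6 = 332, y1_6 = 80, cx_7 = 296, cy_7 = 332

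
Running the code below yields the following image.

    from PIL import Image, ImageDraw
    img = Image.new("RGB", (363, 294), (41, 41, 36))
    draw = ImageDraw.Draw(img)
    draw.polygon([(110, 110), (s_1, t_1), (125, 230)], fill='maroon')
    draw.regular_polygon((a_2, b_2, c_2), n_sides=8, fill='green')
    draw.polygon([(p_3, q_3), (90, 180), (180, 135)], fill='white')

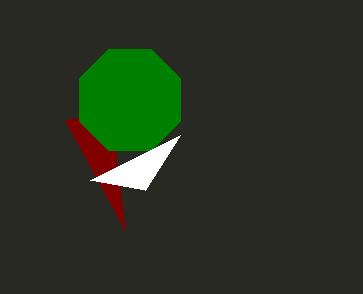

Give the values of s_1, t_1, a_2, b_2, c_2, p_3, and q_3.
s_1 = 65
t_1 = 120
a_2 = 130
b_2 = 100
c_2 = 55
p_3 = 145
q_3 = 190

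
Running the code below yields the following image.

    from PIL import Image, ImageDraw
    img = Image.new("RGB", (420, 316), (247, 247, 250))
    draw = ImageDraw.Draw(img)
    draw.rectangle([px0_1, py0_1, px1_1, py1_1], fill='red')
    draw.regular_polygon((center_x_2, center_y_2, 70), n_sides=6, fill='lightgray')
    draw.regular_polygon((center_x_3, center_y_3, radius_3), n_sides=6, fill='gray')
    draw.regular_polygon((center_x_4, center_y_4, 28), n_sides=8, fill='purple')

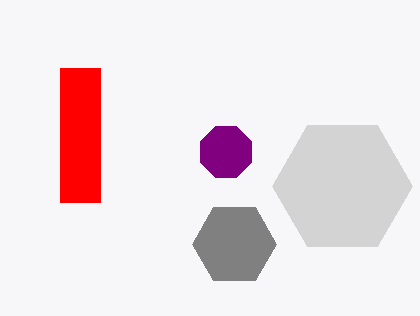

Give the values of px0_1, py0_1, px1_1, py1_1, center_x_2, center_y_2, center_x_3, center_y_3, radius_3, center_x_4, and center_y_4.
px0_1 = 60
py0_1 = 68
px1_1 = 100
py1_1 = 202
center_x_2 = 342
center_y_2 = 186
center_x_3 = 234
center_y_3 = 244
radius_3 = 42
center_x_4 = 226
center_y_4 = 152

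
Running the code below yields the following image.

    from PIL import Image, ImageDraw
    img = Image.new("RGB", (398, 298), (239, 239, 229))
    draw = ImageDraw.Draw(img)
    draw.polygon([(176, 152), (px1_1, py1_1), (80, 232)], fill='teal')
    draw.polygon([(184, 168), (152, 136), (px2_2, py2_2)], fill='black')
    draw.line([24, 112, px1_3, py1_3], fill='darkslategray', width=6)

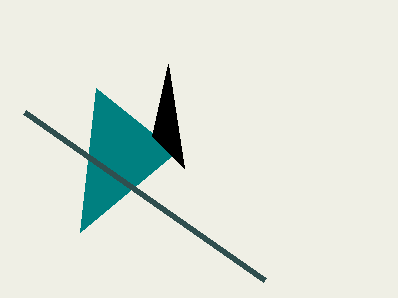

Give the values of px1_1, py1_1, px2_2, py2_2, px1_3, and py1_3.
px1_1 = 96
py1_1 = 88
px2_2 = 168
py2_2 = 64
px1_3 = 264
py1_3 = 280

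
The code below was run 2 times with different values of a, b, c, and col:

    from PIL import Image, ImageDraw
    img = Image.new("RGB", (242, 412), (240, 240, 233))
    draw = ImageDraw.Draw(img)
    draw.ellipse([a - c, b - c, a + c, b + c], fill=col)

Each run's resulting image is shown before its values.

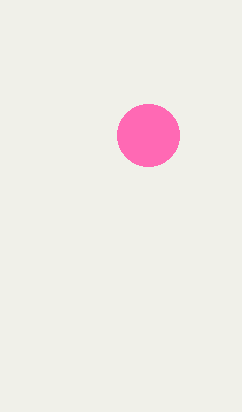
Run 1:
a = 148, b = 135, c = 31, col = 'hotpink'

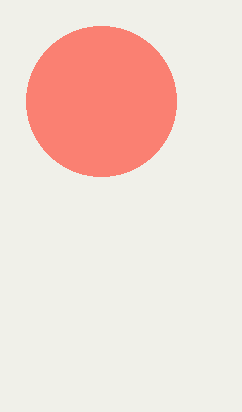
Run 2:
a = 101; b = 101; c = 75; col = 'salmon'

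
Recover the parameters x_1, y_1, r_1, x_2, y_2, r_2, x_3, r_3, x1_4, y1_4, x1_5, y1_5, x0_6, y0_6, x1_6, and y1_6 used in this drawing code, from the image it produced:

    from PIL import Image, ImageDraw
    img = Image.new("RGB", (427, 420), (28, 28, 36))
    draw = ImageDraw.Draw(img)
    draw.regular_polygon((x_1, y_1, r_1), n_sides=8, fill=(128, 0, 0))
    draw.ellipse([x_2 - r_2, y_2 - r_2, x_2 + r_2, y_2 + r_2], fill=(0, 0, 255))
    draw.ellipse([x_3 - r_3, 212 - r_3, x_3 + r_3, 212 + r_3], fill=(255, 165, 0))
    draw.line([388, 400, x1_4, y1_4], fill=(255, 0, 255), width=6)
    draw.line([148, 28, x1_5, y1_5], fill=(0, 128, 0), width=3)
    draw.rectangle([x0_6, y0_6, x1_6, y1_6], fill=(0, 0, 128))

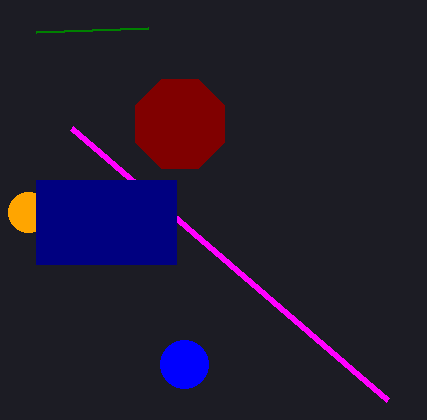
x_1 = 180; y_1 = 124; r_1 = 48; x_2 = 184; y_2 = 364; r_2 = 24; x_3 = 28; r_3 = 20; x1_4 = 72; y1_4 = 128; x1_5 = 36; y1_5 = 32; x0_6 = 36; y0_6 = 180; x1_6 = 176; y1_6 = 264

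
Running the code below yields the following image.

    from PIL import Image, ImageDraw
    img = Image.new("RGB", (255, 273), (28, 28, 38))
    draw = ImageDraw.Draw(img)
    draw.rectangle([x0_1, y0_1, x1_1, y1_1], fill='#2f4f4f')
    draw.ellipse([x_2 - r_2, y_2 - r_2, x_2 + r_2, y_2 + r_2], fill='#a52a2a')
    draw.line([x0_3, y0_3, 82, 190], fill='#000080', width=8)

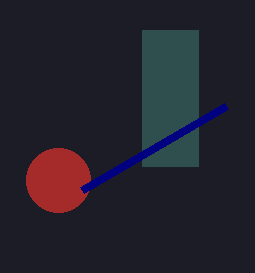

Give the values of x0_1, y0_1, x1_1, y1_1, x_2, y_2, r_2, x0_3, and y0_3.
x0_1 = 142, y0_1 = 30, x1_1 = 198, y1_1 = 166, x_2 = 58, y_2 = 180, r_2 = 32, x0_3 = 226, y0_3 = 106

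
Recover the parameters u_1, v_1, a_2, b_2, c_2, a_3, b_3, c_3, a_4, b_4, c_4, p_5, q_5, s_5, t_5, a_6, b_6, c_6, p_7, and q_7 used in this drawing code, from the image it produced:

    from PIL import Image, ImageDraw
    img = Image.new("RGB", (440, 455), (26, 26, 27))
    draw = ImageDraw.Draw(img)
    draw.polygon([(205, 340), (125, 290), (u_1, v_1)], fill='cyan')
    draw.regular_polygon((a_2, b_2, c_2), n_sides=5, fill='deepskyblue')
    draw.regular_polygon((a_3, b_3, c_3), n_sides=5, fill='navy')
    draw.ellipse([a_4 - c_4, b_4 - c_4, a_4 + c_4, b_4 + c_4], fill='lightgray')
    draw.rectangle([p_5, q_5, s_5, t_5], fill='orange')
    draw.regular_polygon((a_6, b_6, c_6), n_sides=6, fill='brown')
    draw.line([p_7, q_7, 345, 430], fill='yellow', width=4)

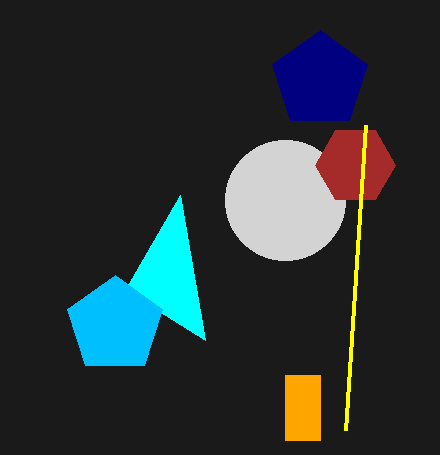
u_1 = 180; v_1 = 195; a_2 = 115; b_2 = 325; c_2 = 50; a_3 = 320; b_3 = 80; c_3 = 50; a_4 = 285; b_4 = 200; c_4 = 60; p_5 = 285; q_5 = 375; s_5 = 320; t_5 = 440; a_6 = 355; b_6 = 165; c_6 = 40; p_7 = 365; q_7 = 125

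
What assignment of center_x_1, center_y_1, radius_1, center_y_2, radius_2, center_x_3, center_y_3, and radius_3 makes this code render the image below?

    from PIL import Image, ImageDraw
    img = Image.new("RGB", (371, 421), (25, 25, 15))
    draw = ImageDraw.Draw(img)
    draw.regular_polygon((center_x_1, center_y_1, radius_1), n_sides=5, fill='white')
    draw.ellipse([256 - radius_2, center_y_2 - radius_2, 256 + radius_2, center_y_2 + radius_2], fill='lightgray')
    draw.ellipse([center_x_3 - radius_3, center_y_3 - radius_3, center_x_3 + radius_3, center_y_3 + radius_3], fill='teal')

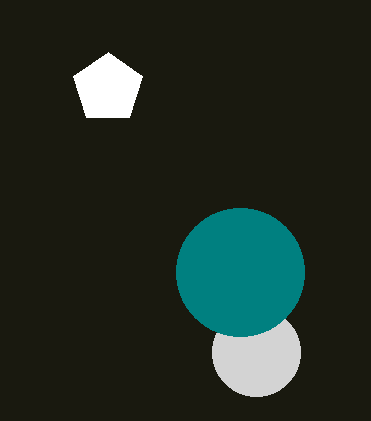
center_x_1 = 108, center_y_1 = 88, radius_1 = 36, center_y_2 = 352, radius_2 = 44, center_x_3 = 240, center_y_3 = 272, radius_3 = 64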